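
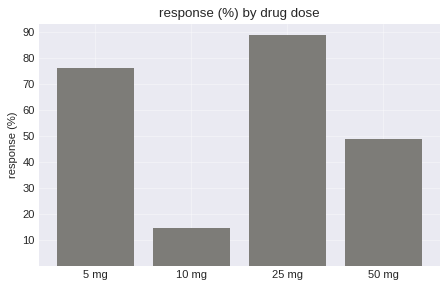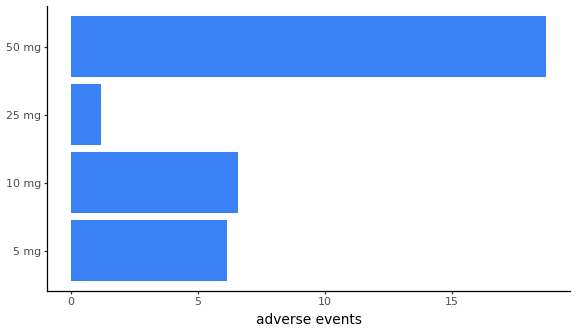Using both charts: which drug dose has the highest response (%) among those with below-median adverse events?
25 mg

Chart 2 median adverse events ≈ 6; below-median drug doses: 5 mg, 25 mg. Among those, 25 mg has the highest response (%) (≈ 90).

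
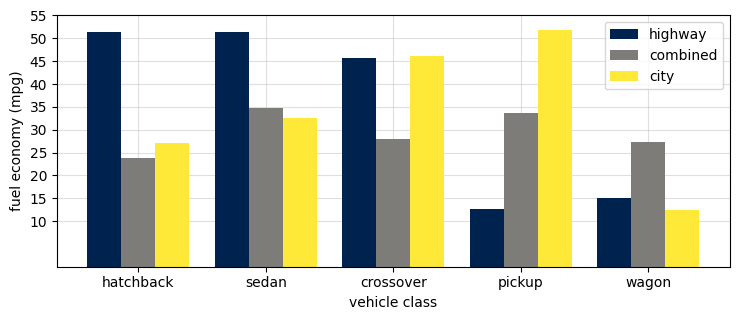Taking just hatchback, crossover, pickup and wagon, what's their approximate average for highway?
≈ 31

(50 + 45 + 15 + 15) / 4 ≈ 31.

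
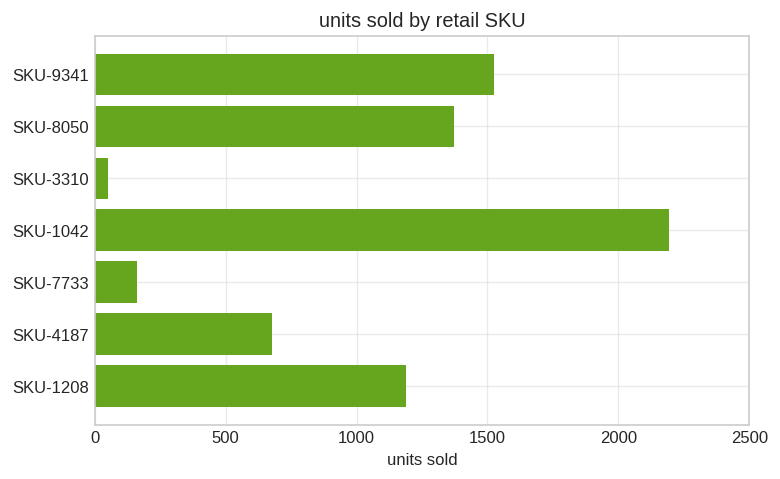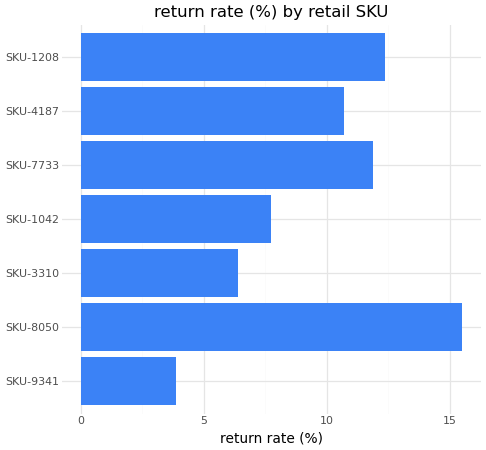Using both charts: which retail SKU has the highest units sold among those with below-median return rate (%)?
SKU-1042

Chart 2 median return rate (%) ≈ 10; below-median retail SKUs: SKU-9341, SKU-3310, SKU-1042. Among those, SKU-1042 has the highest units sold (≈ 2000).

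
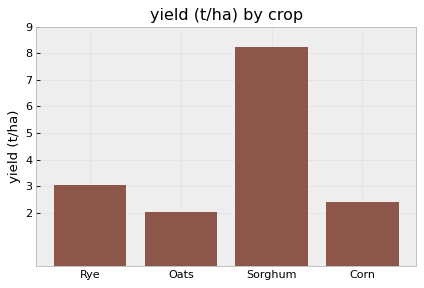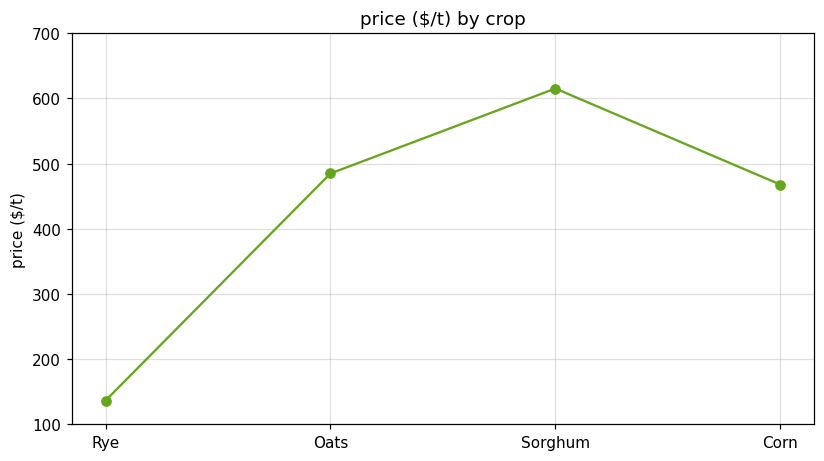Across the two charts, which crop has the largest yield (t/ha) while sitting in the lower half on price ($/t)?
Rye

Chart 2 median price ($/t) ≈ 500; below-median crops: Rye, Corn. Among those, Rye has the highest yield (t/ha) (≈ 3).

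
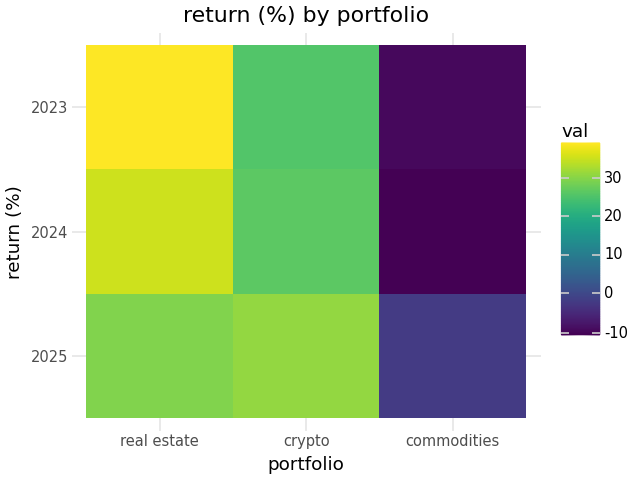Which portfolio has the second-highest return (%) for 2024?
Top 3 for 2024: real estate ≈ 35, crypto ≈ 25, commodities ≈ -10.

crypto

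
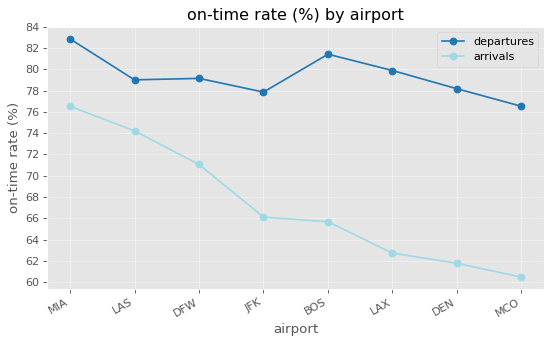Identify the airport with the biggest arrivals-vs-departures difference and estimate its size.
LAX: arrivals ≈ 62, departures ≈ 80 → gap ≈ 18. Next-largest (DEN) is only ≈ 16.

LAX, ≈ 18 %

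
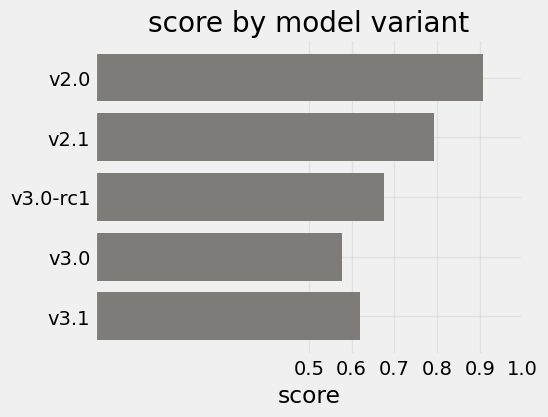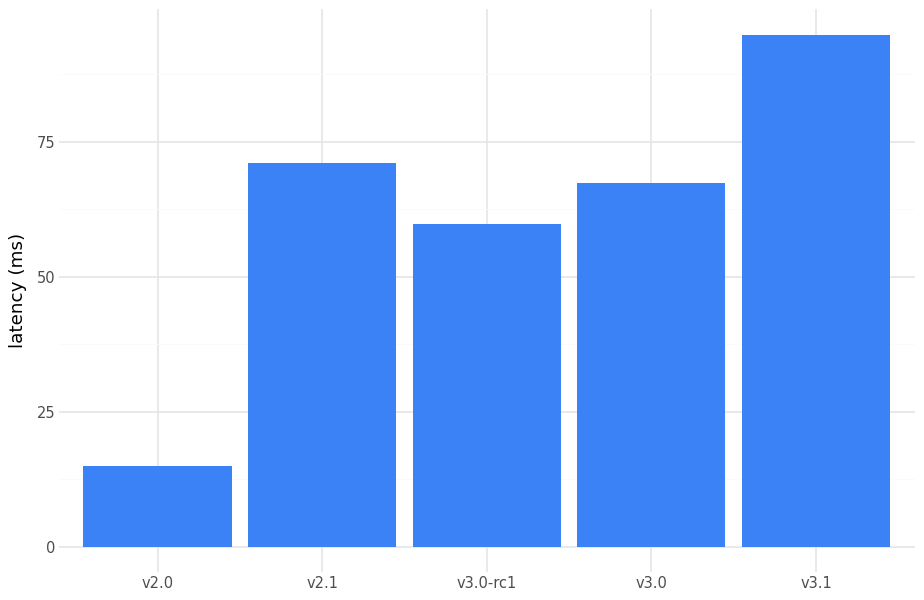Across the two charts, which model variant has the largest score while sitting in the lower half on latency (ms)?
v2.0

Chart 2 median latency (ms) ≈ 70; below-median model variants: v2.0, v3.0-rc1. Among those, v2.0 has the highest score (≈ 0.9).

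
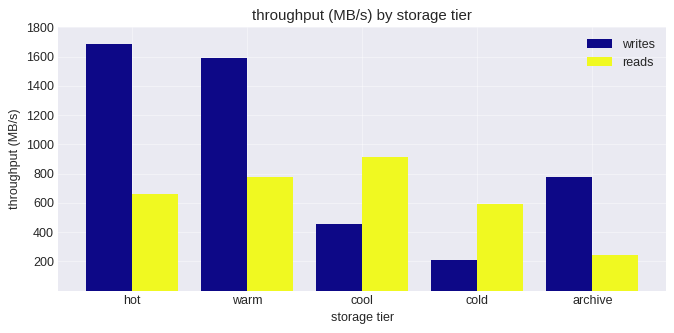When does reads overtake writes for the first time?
warm: reads ≈ 800 vs writes ≈ 1600 (not yet); cool: reads ≈ 1000 vs writes ≈ 400 (first crossover).

cool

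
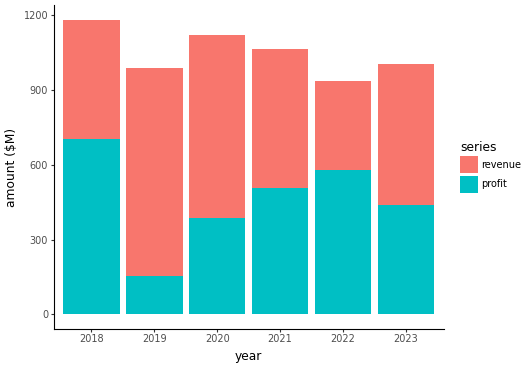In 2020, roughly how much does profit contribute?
profit top ≈ 400, bottom ≈ 0; segment ≈ 400.

≈ 400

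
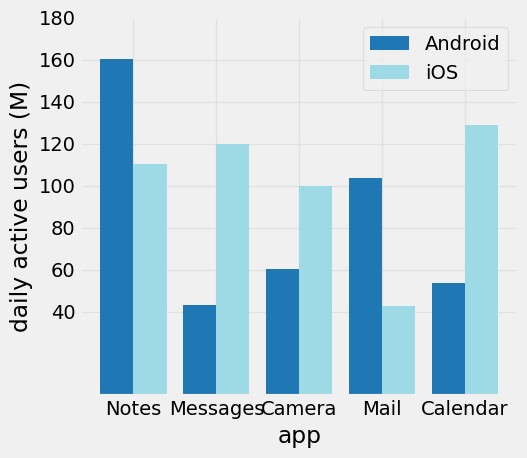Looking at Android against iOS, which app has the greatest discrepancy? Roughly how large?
Messages: Android ≈ 40, iOS ≈ 120 → gap ≈ 80. Next-largest (Calendar) is only ≈ 60.

Messages, ≈ 80 M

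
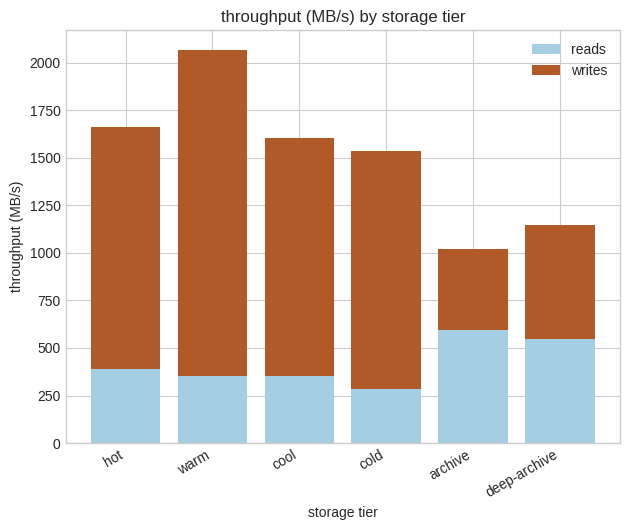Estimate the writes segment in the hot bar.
≈ 1200

writes top ≈ 1600, bottom ≈ 400; segment ≈ 1200.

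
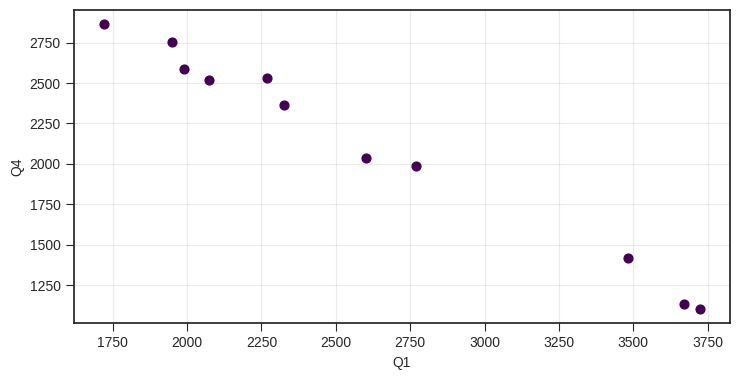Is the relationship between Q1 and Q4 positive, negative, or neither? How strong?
negative, strong

Points are negatively correlated; strong (|r| ≈ 1.0).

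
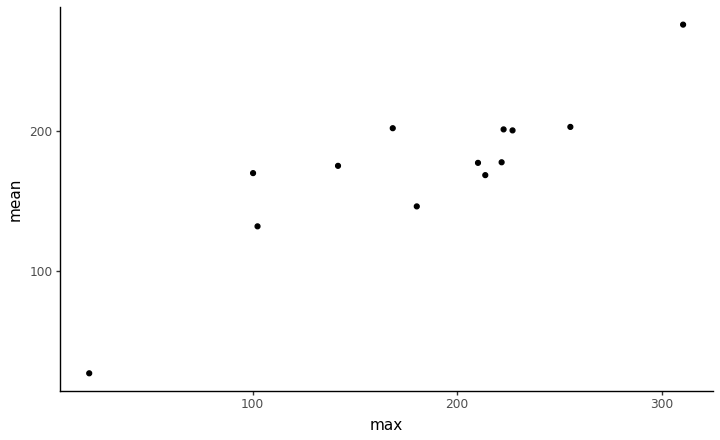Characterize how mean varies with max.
Points are positively correlated; strong (|r| ≈ 0.9).

positive, strong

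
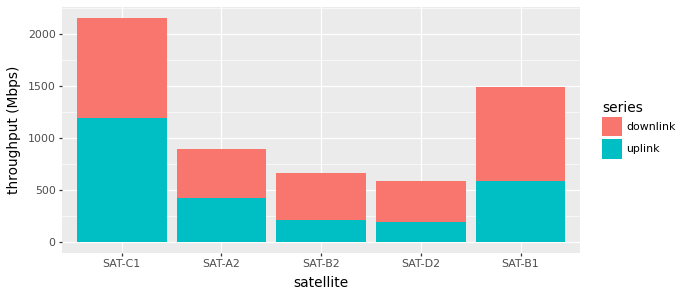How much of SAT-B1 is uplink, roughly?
uplink top ≈ 600, bottom ≈ 0; segment ≈ 600.

≈ 600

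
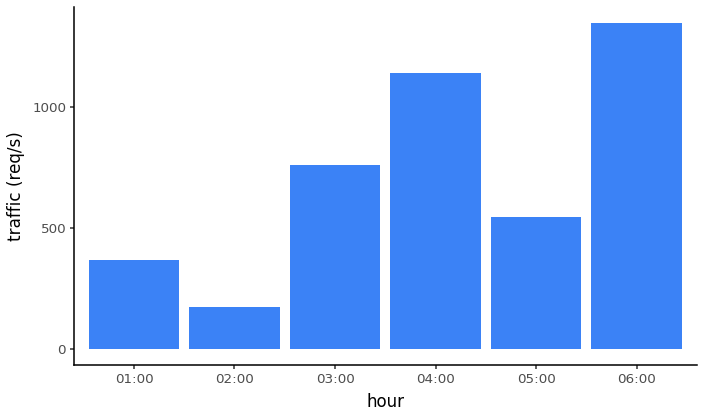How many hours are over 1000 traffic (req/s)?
2

Above 1000: 04:00, 06:00.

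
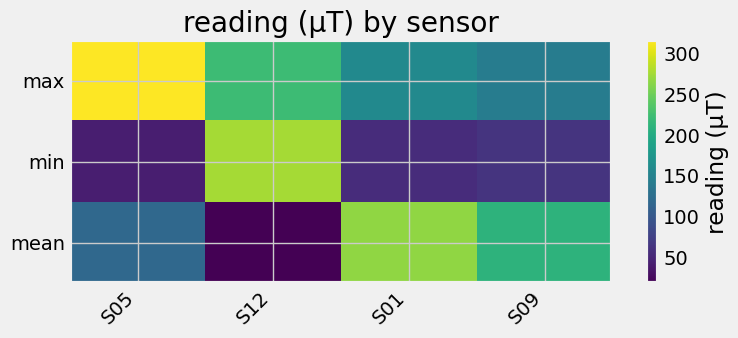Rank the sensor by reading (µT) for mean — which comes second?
S09

Top 3 for mean: S01 ≈ 275, S09 ≈ 200, S05 ≈ 125.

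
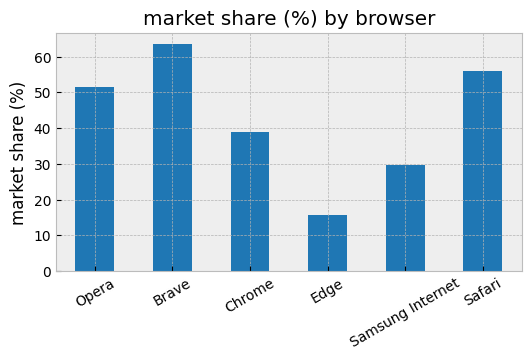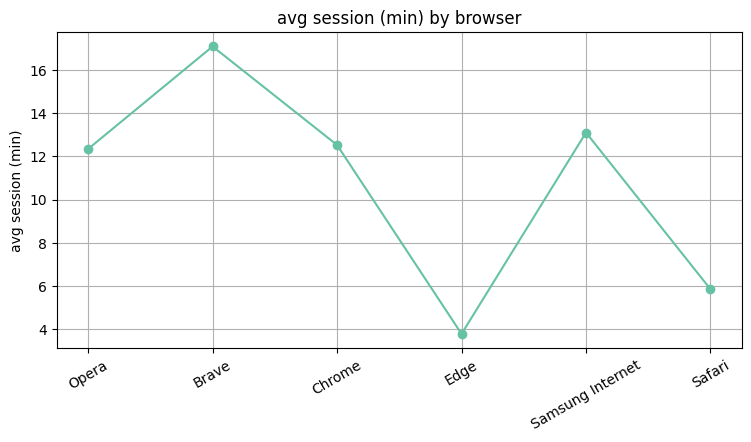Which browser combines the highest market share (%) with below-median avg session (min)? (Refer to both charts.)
Safari

Chart 2 median avg session (min) ≈ 12; below-median browsers: Opera, Edge, Safari. Among those, Safari has the highest market share (%) (≈ 60).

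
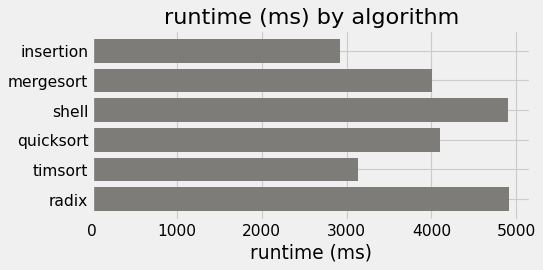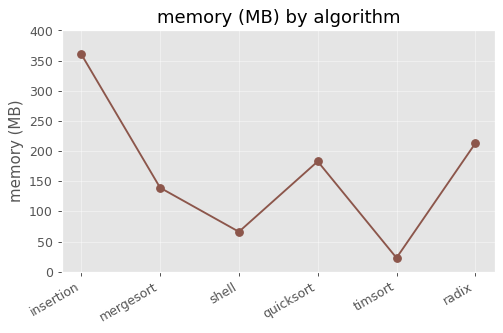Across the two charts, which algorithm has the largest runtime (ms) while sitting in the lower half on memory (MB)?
shell

Chart 2 median memory (MB) ≈ 150; below-median algorithms: mergesort, shell, timsort. Among those, shell has the highest runtime (ms) (≈ 5000).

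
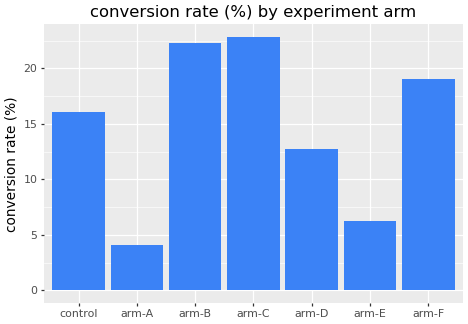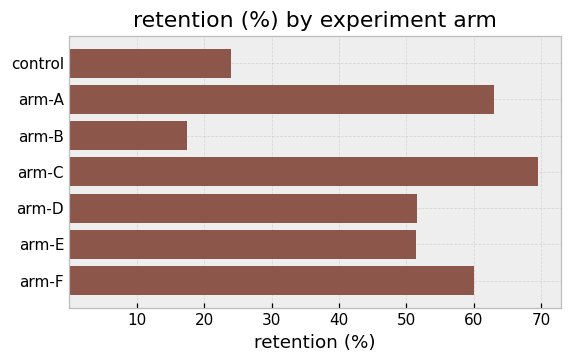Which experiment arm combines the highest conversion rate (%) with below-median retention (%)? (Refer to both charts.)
arm-B

Chart 2 median retention (%) ≈ 50; below-median experiment arms: control, arm-B, arm-E. Among those, arm-B has the highest conversion rate (%) (≈ 20).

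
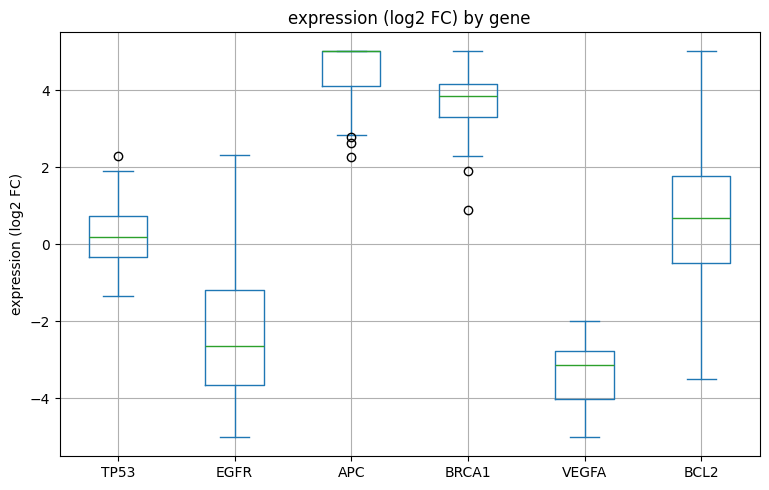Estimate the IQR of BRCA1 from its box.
≈ 1

Q3 ≈ 4, Q1 ≈ 3; IQR ≈ 1.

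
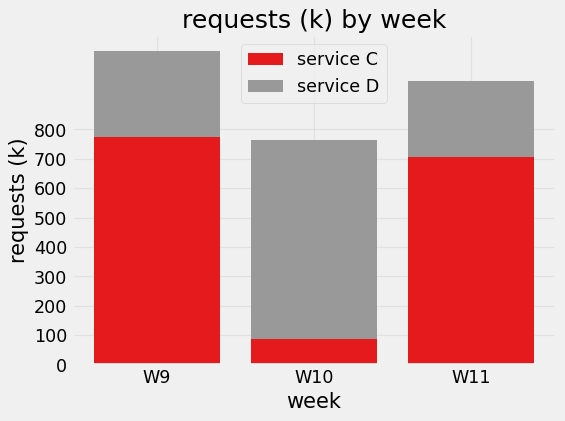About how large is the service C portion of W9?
service C top ≈ 800, bottom ≈ 0; segment ≈ 800.

≈ 800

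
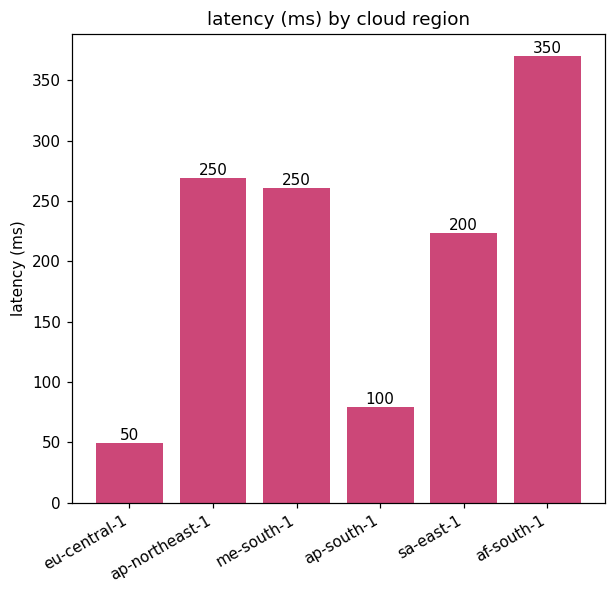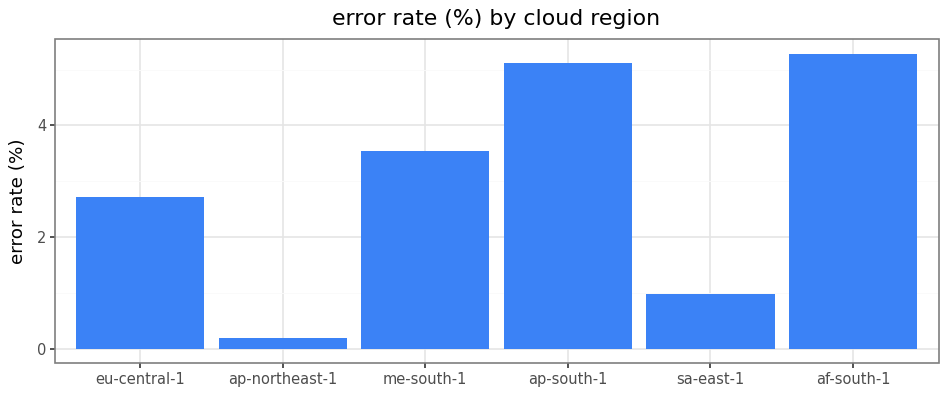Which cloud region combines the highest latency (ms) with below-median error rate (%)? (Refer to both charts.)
Chart 2 median error rate (%) ≈ 3; below-median cloud regions: eu-central-1, ap-northeast-1, sa-east-1. Among those, ap-northeast-1 has the highest latency (ms) (≈ 250).

ap-northeast-1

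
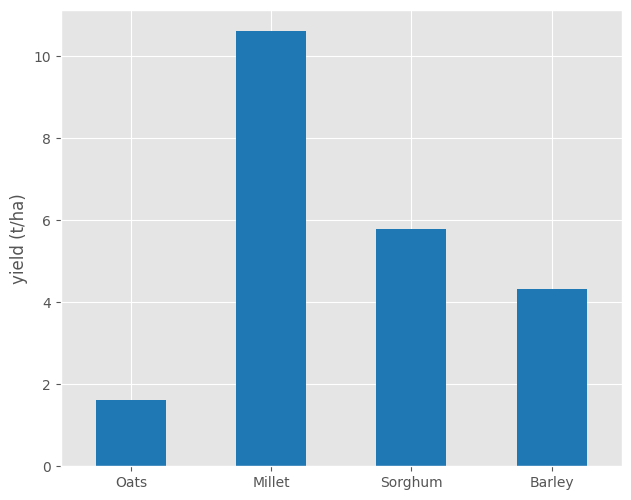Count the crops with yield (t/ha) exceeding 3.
Above 3: Millet, Sorghum, Barley.

3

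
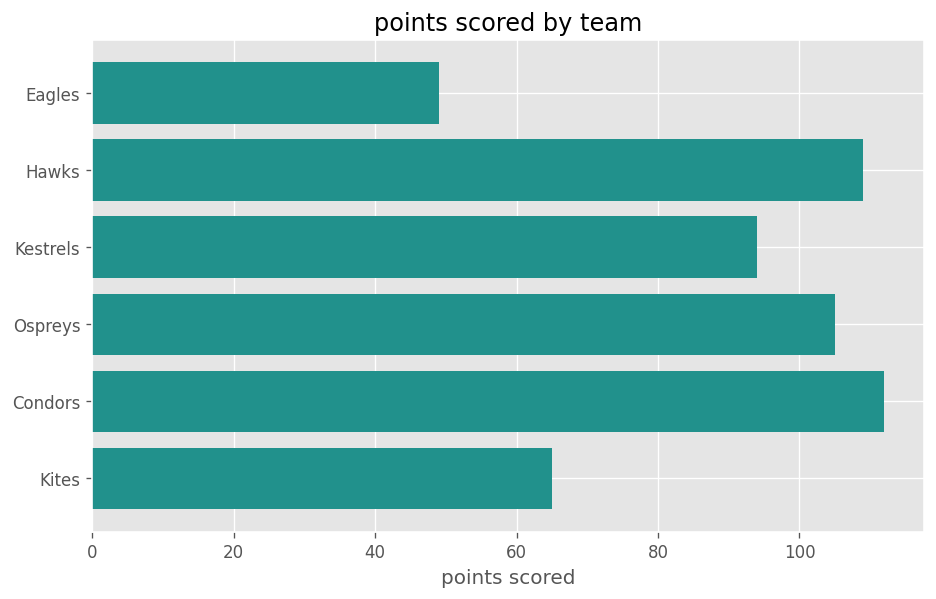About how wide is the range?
≈ 60

Max Condors ≈ 110, min Eagles ≈ 50; range ≈ 60.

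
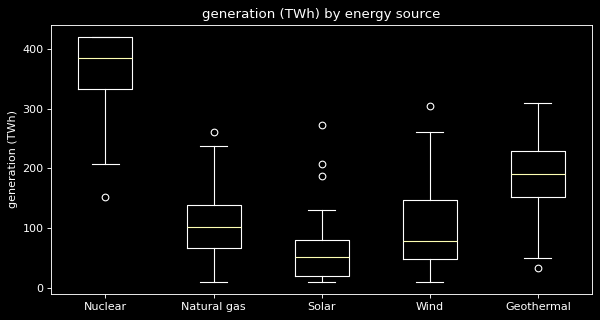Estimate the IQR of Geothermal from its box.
Q3 ≈ 225, Q1 ≈ 150; IQR ≈ 75.

≈ 75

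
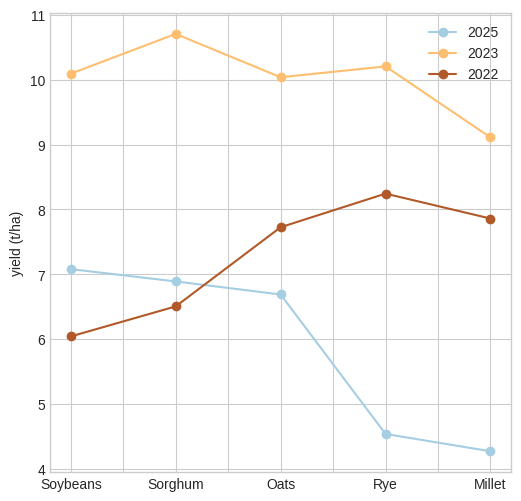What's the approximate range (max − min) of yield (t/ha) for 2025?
≈ 3

Max Soybeans ≈ 7, min Millet ≈ 4; range ≈ 3.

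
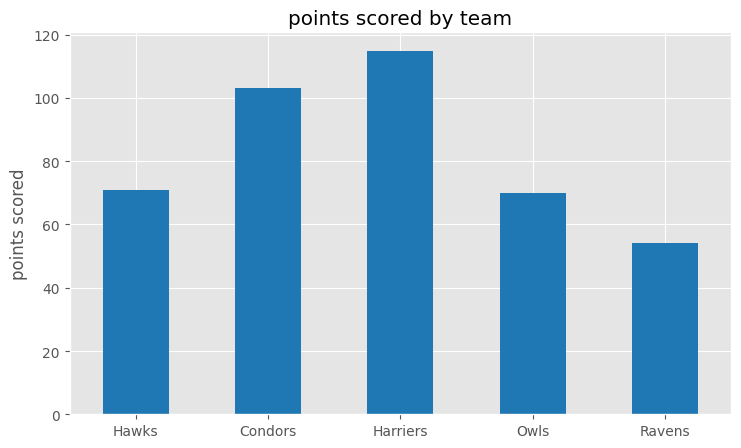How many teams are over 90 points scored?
2

Above 90: Condors, Harriers.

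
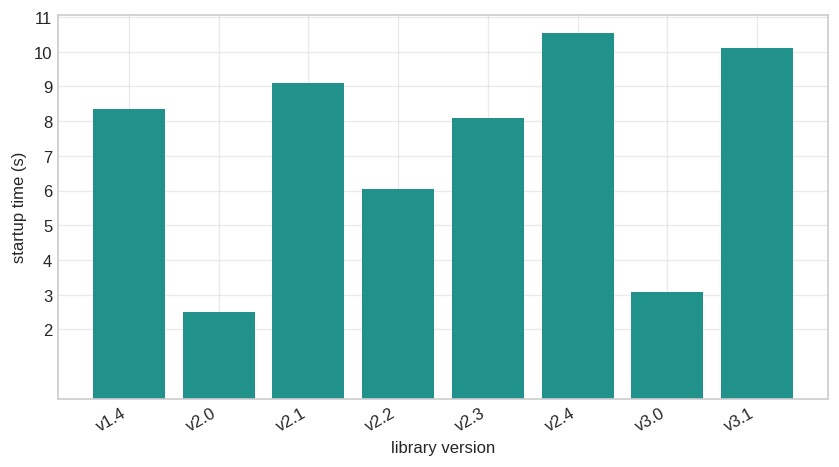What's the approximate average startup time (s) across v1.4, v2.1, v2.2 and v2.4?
(8 + 9 + 6 + 11) / 4 ≈ 8.

≈ 8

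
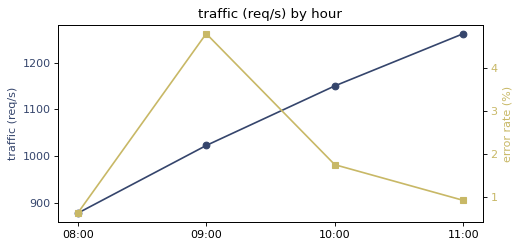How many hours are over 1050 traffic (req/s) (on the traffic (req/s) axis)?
Above 1050: 10:00, 11:00.

2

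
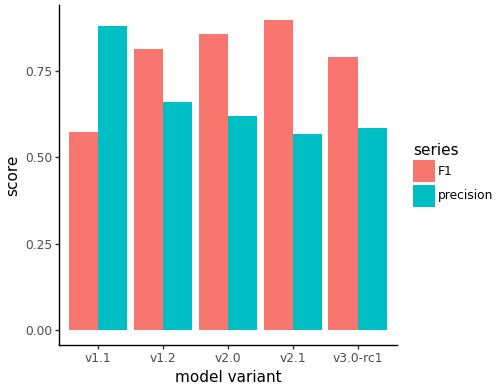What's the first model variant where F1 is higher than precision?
v1.2

v1.1: F1 ≈ 0.6 vs precision ≈ 0.9 (not yet); v1.2: F1 ≈ 0.8 vs precision ≈ 0.7 (first crossover).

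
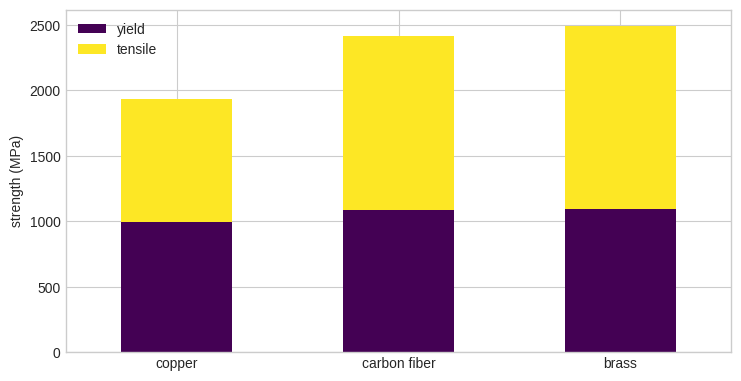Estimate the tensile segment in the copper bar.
≈ 1000

tensile top ≈ 2000, bottom ≈ 1000; segment ≈ 1000.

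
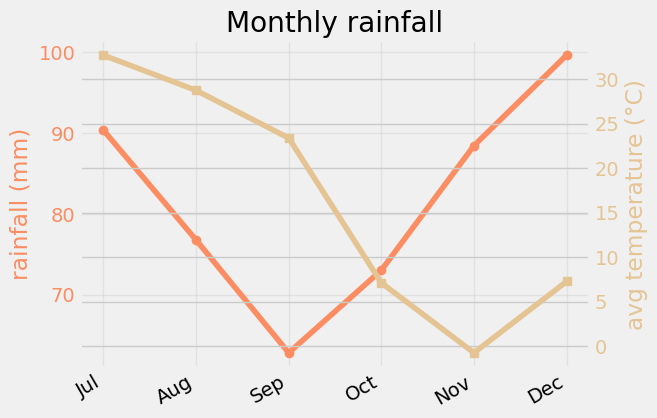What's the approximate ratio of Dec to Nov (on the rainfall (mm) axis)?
Dec ≈ 100, Nov ≈ 90; 100/90 ≈ 1.11.

≈ 1.11×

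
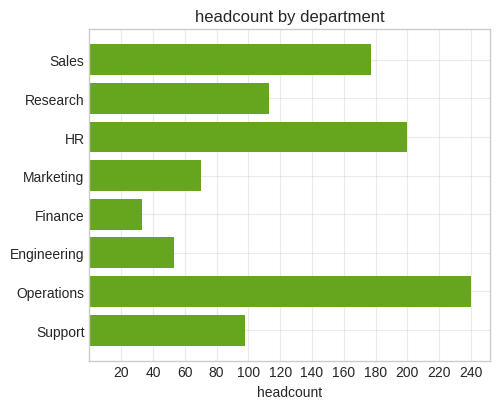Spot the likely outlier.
Operations

Operations ≈ 240; the rest sit between ≈ 40 and ≈ 200.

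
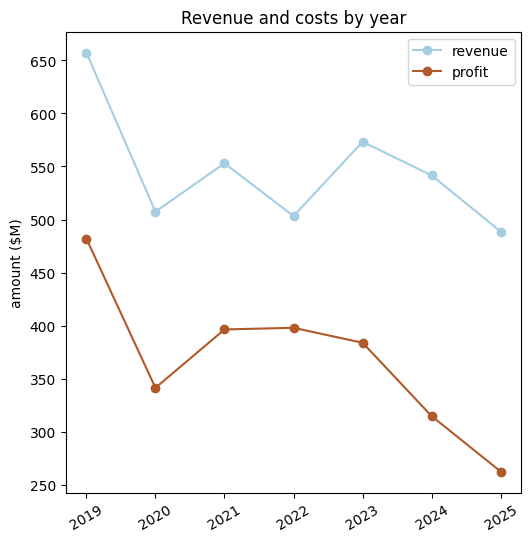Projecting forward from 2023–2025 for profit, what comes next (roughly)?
≈ 175

Last three: 400, 300, 250 → slope ≈ -75/step → next ≈ 175.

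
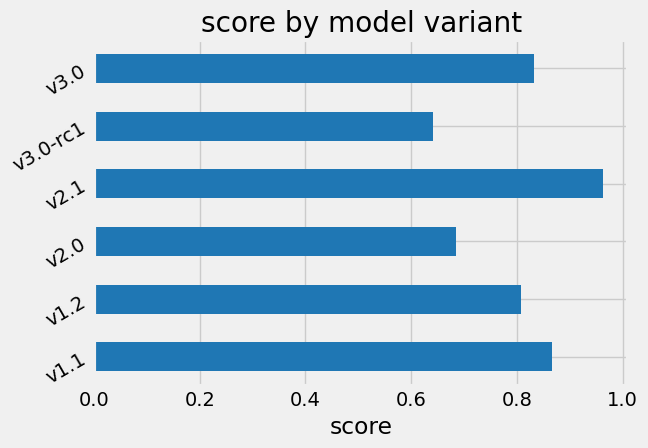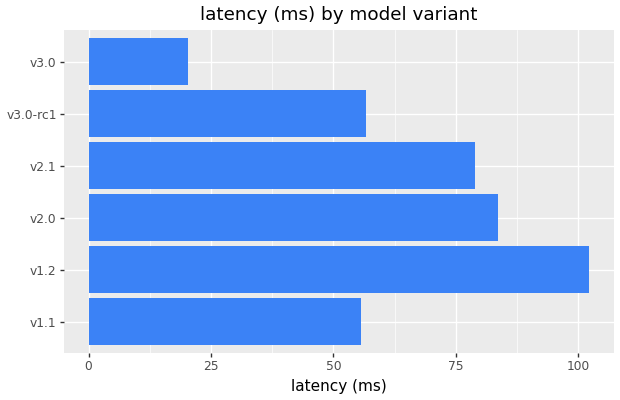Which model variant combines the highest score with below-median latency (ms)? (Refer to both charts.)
Chart 2 median latency (ms) ≈ 70; below-median model variants: v1.1, v3.0-rc1, v3.0. Among those, v1.1 has the highest score (≈ 0.9).

v1.1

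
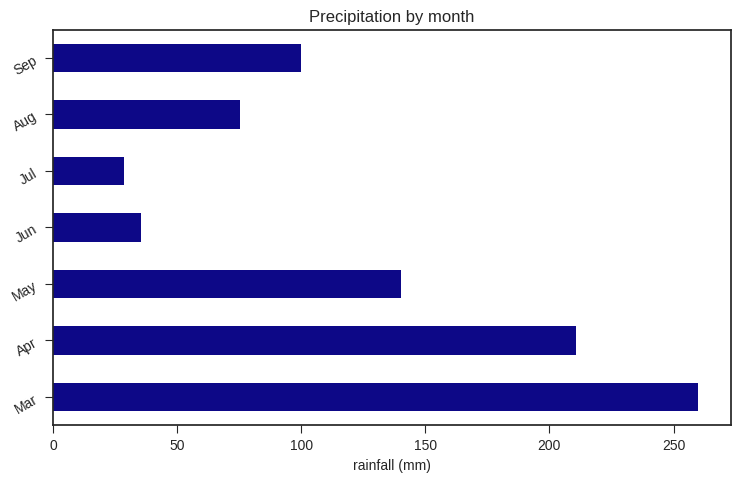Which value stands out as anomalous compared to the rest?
Mar

Mar ≈ 250; the rest sit between ≈ 25 and ≈ 200.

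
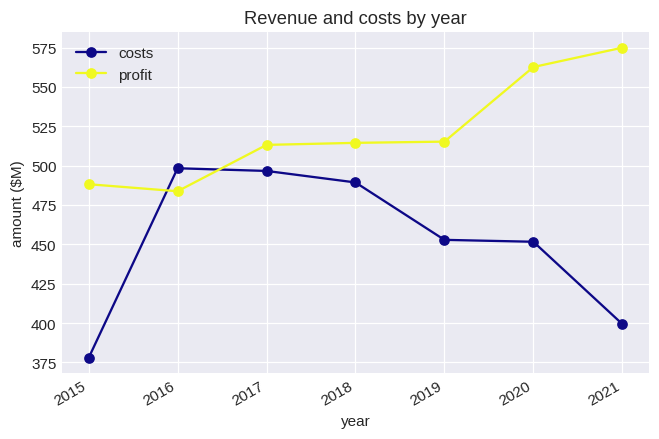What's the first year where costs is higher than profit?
2015: costs ≈ 380 vs profit ≈ 480 (not yet); 2016: costs ≈ 500 vs profit ≈ 480 (first crossover).

2016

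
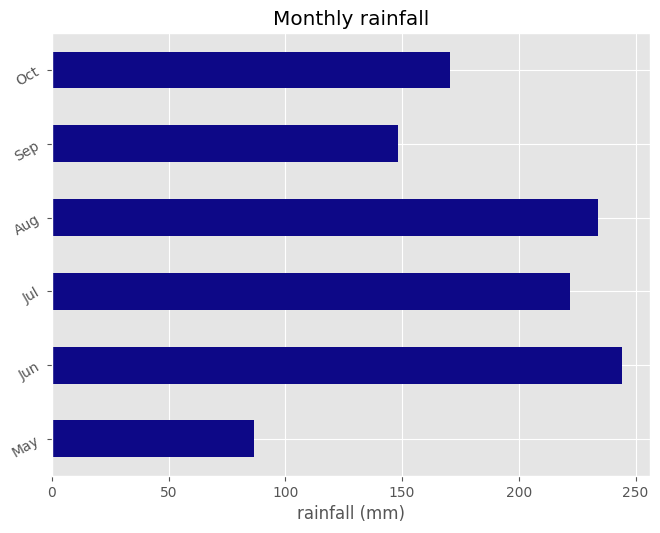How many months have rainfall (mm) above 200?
Above 200: Jun, Jul, Aug.

3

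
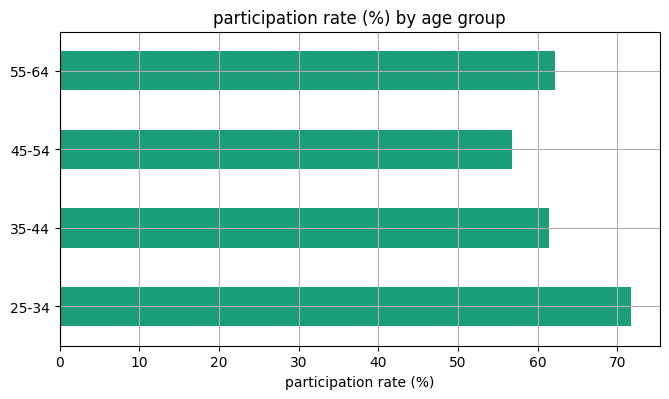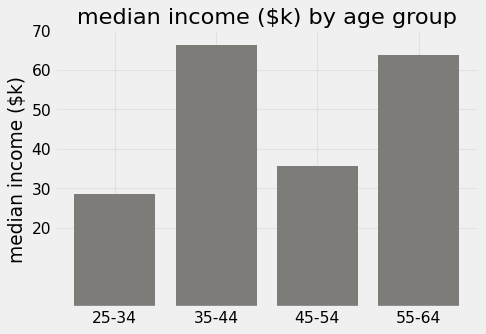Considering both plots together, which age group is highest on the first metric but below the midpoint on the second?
25-34

Chart 2 median median income ($k) ≈ 50; below-median age groups: 25-34, 45-54. Among those, 25-34 has the highest participation rate (%) (≈ 70).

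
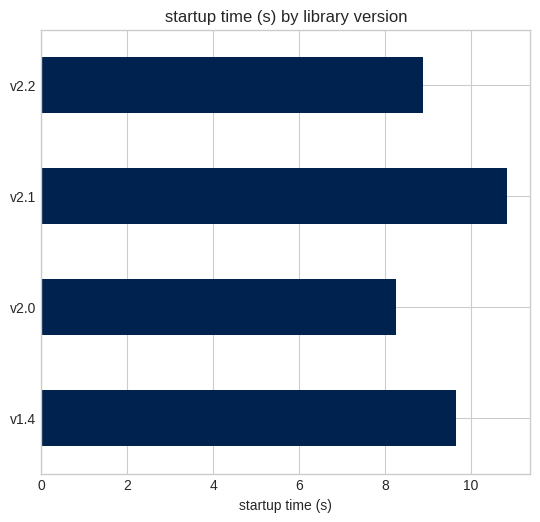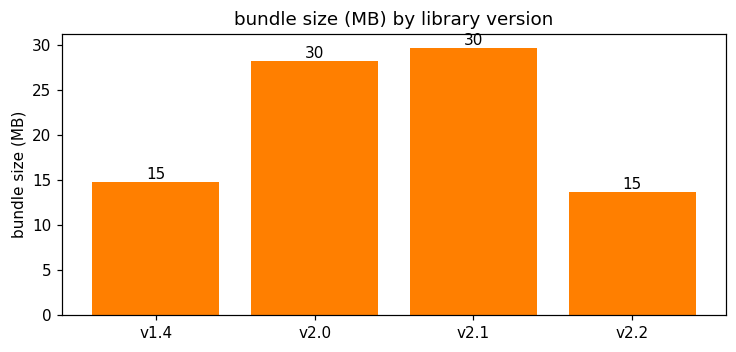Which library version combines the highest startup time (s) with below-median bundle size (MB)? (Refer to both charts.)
Chart 2 median bundle size (MB) ≈ 20; below-median library versions: v1.4, v2.2. Among those, v1.4 has the highest startup time (s) (≈ 10).

v1.4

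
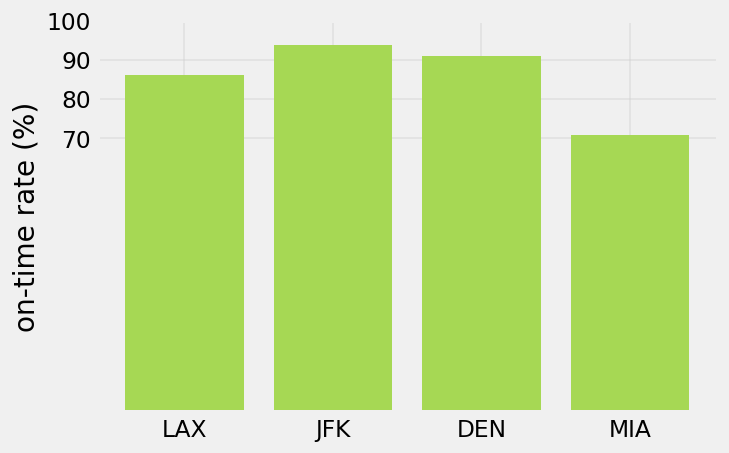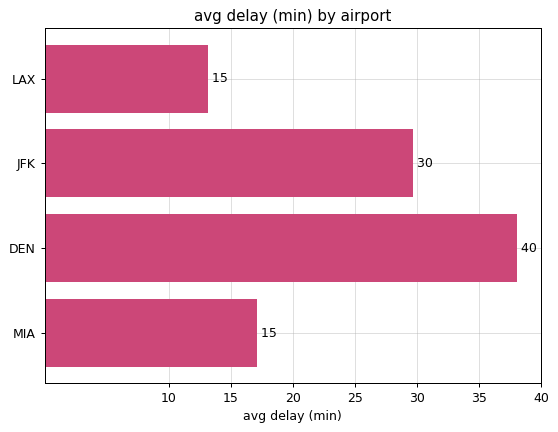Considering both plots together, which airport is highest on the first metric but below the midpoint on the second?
LAX

Chart 2 median avg delay (min) ≈ 25; below-median airports: LAX, MIA. Among those, LAX has the highest on-time rate (%) (≈ 90).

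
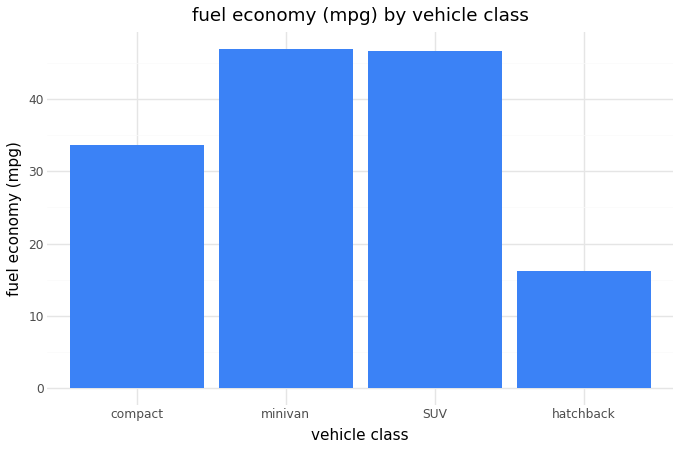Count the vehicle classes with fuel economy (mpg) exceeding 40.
2

Above 40: minivan, SUV.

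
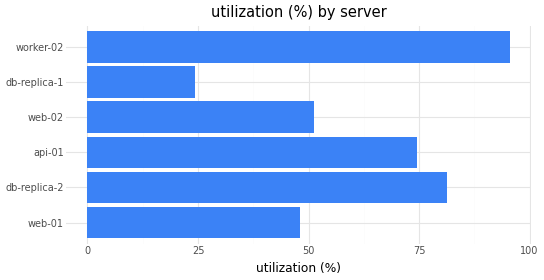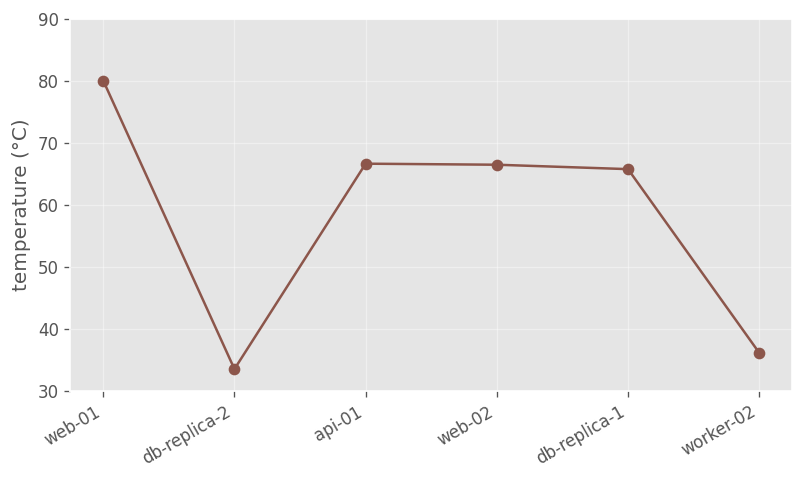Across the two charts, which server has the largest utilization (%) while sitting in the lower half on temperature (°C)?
Chart 2 median temperature (°C) ≈ 70; below-median servers: db-replica-2, db-replica-1, worker-02. Among those, worker-02 has the highest utilization (%) (≈ 100).

worker-02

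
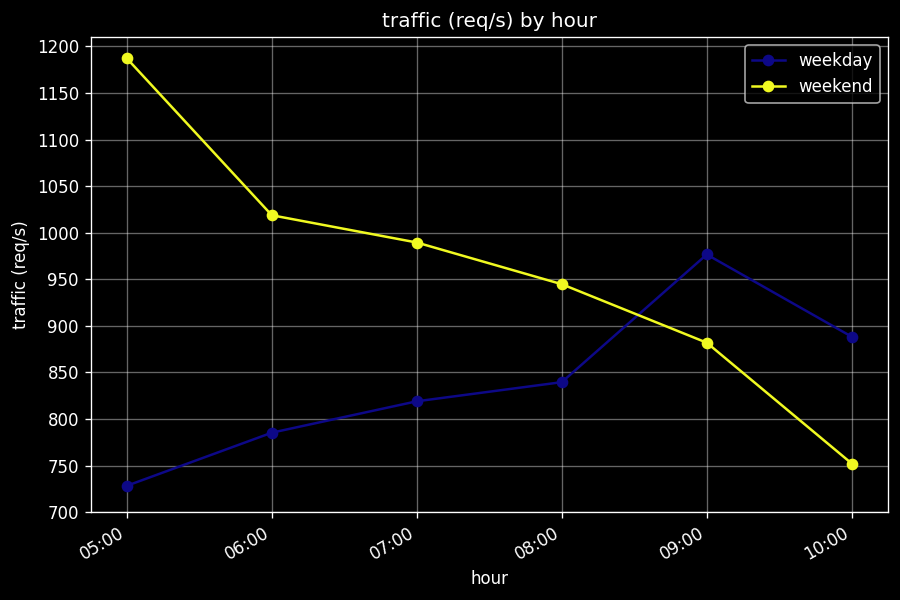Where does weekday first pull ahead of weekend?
08:00: weekday ≈ 850 vs weekend ≈ 950 (not yet); 09:00: weekday ≈ 1000 vs weekend ≈ 900 (first crossover).

09:00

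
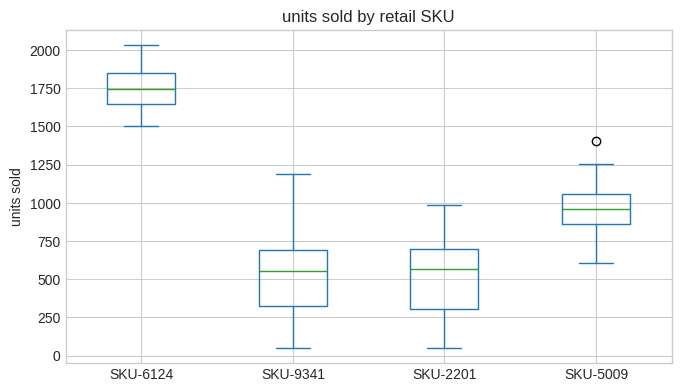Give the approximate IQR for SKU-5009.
Q3 ≈ 1000, Q1 ≈ 800; IQR ≈ 200.

≈ 200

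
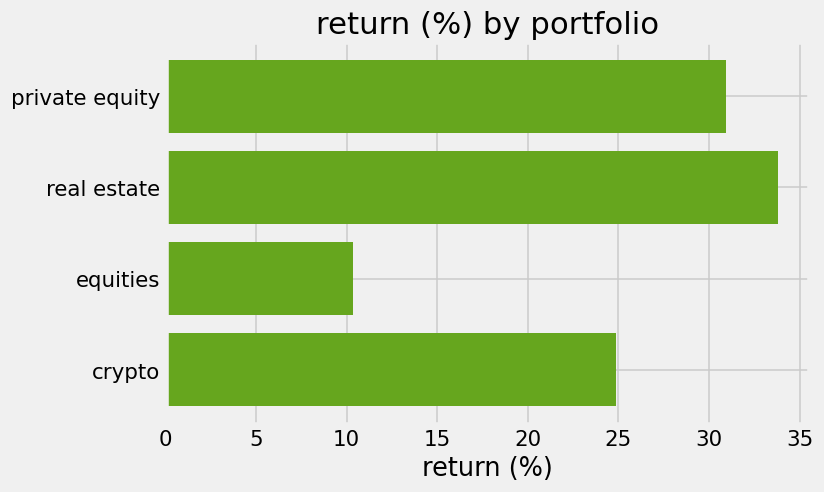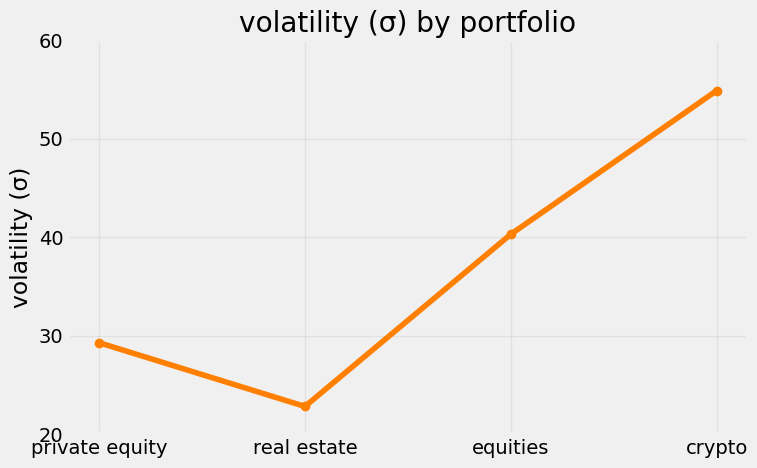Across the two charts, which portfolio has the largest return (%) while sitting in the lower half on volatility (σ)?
real estate

Chart 2 median volatility (σ) ≈ 30; below-median portfolios: private equity, real estate. Among those, real estate has the highest return (%) (≈ 35).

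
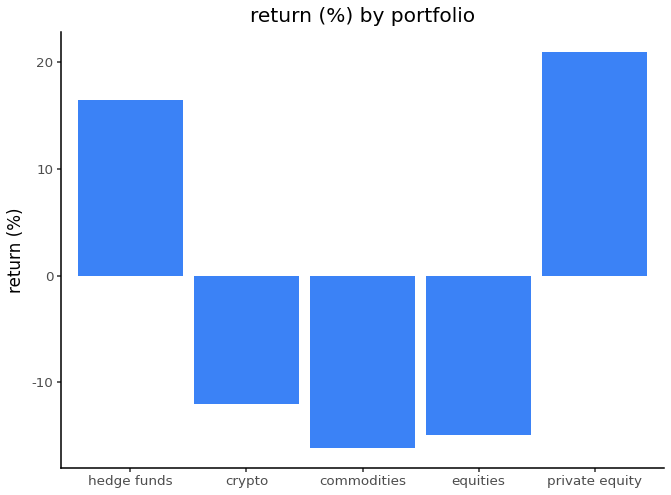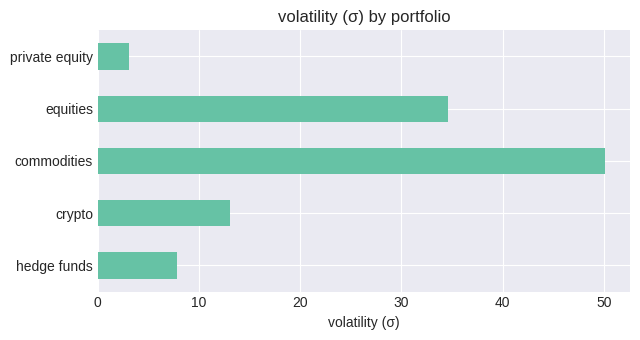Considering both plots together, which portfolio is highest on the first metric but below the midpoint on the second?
private equity

Chart 2 median volatility (σ) ≈ 15; below-median portfolios: hedge funds, private equity. Among those, private equity has the highest return (%) (≈ 20).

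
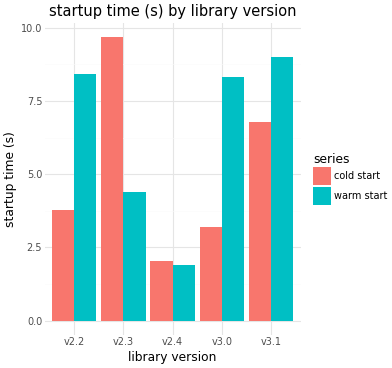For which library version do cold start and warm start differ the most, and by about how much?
v2.3, ≈ 6 s

v2.3: cold start ≈ 10, warm start ≈ 4 → gap ≈ 6. Next-largest (v3.0) is only ≈ 5.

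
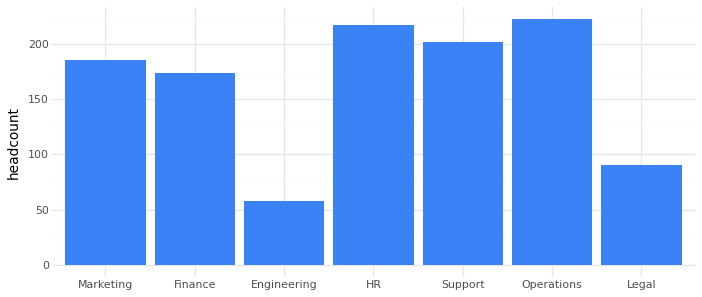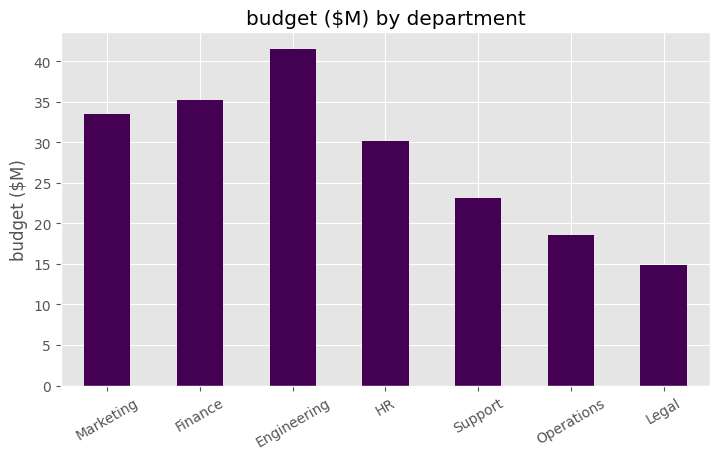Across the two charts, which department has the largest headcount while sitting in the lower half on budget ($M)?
Operations

Chart 2 median budget ($M) ≈ 30; below-median departments: Support, Operations, Legal. Among those, Operations has the highest headcount (≈ 225).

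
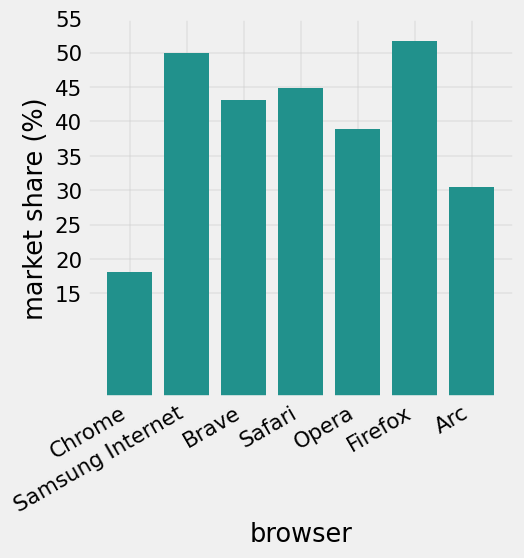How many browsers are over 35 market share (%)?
Above 35: Samsung Internet, Brave, Safari, Opera, Firefox.

5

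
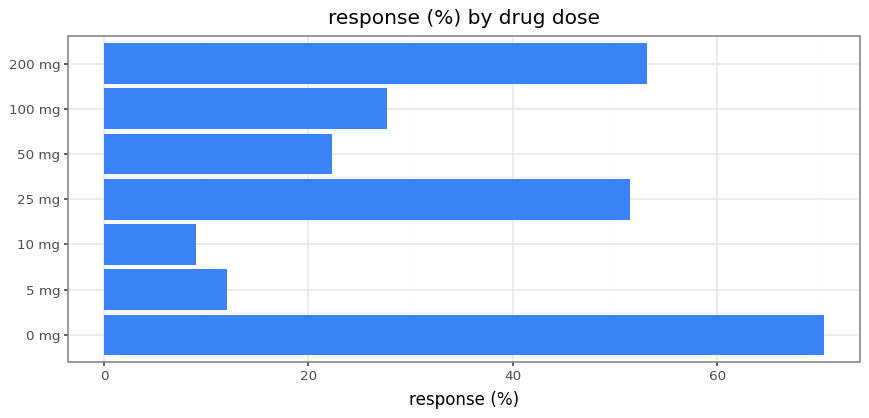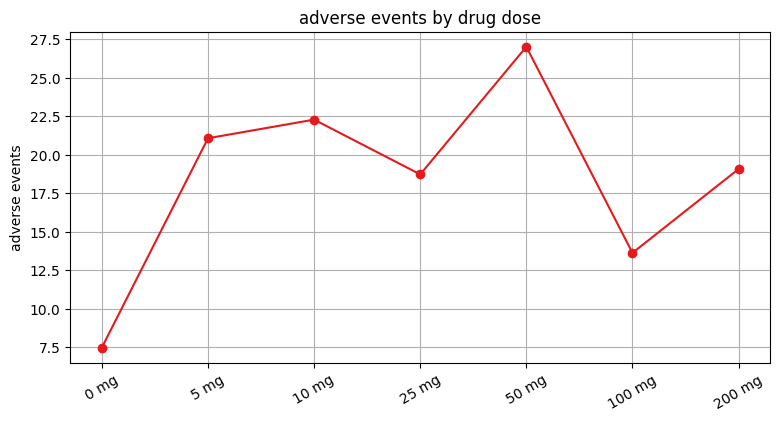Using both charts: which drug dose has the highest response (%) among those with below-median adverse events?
0 mg

Chart 2 median adverse events ≈ 20; below-median drug doses: 0 mg, 25 mg, 100 mg. Among those, 0 mg has the highest response (%) (≈ 70).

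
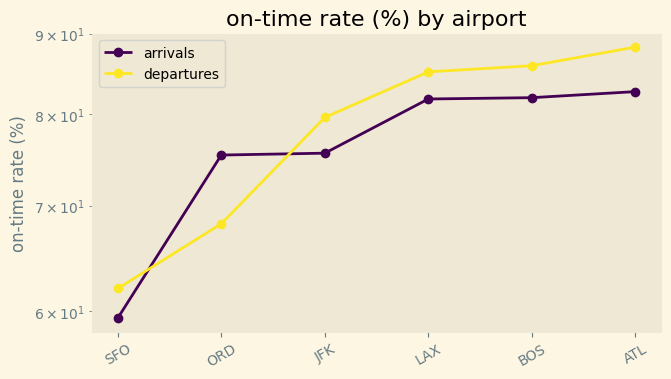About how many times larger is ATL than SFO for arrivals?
ATL ≈ 85, SFO ≈ 60; 85/60 ≈ 1.42.

≈ 1.42×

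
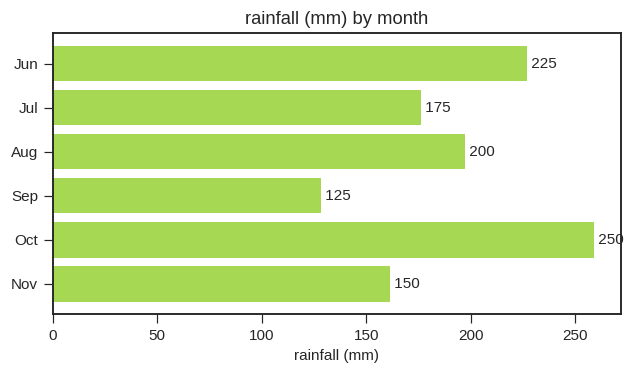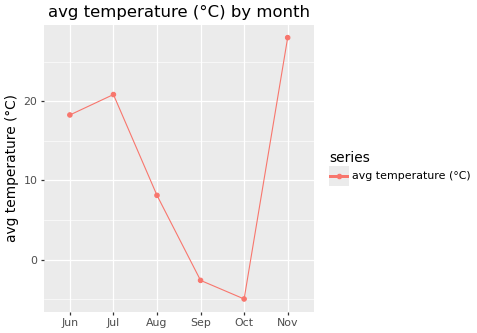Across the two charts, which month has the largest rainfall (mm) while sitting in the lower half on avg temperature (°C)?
Oct

Chart 2 median avg temperature (°C) ≈ 15; below-median months: Aug, Sep, Oct. Among those, Oct has the highest rainfall (mm) (≈ 250).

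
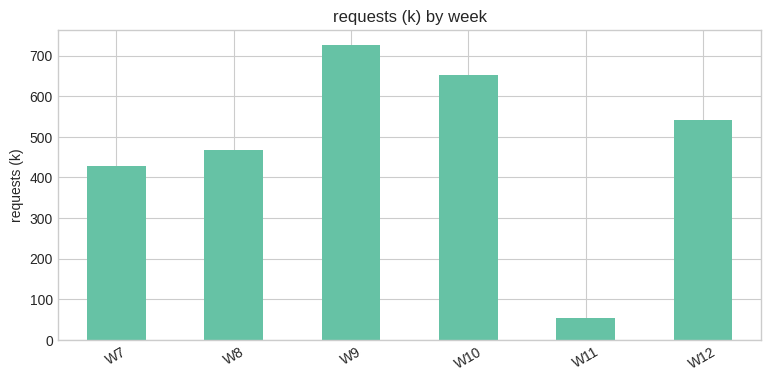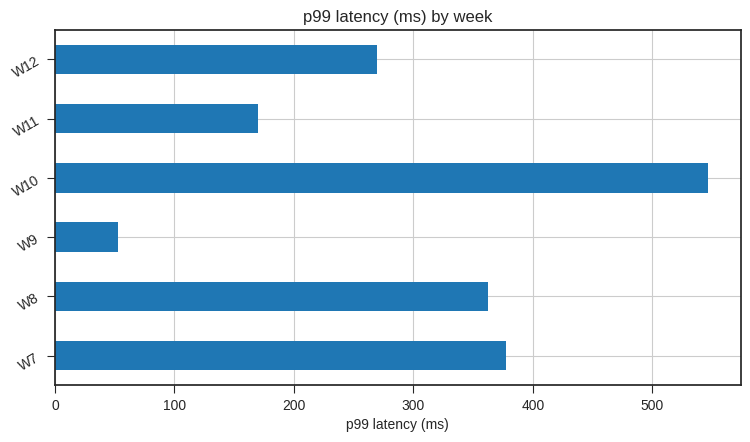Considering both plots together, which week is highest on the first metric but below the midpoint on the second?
Chart 2 median p99 latency (ms) ≈ 300; below-median weeks: W9, W11, W12. Among those, W9 has the highest requests (k) (≈ 700).

W9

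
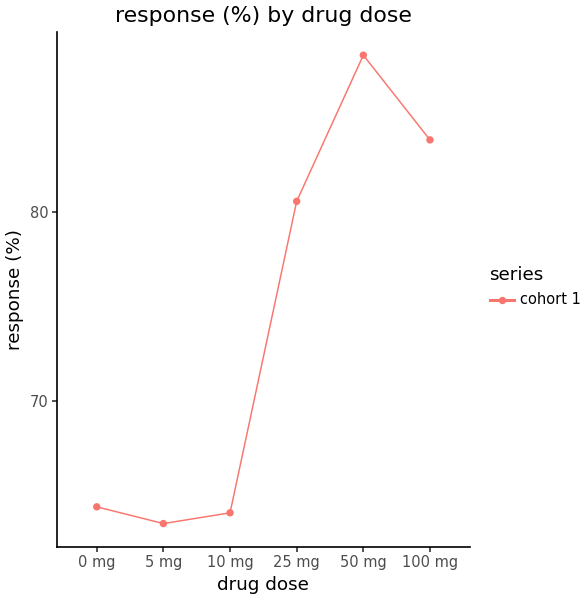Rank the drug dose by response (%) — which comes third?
Top 4: 50 mg ≈ 90, 100 mg ≈ 85, 25 mg ≈ 80, 0 mg ≈ 65.

25 mg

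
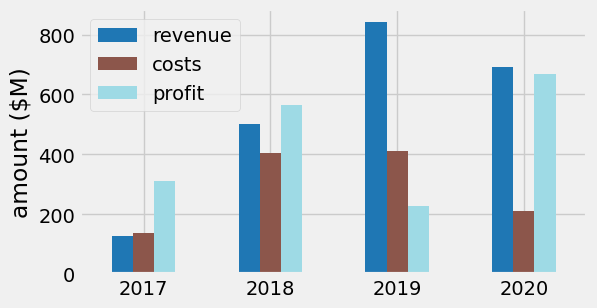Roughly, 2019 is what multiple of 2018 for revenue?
≈ 1.6×

2019 ≈ 800, 2018 ≈ 500; 800/500 ≈ 1.6.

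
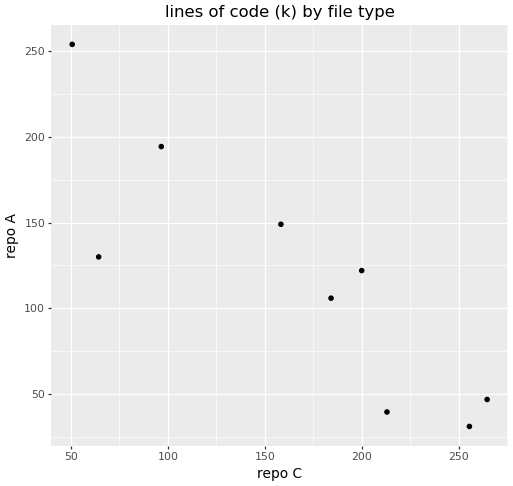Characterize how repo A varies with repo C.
negative, strong

Points are negatively correlated; strong (|r| ≈ 0.9).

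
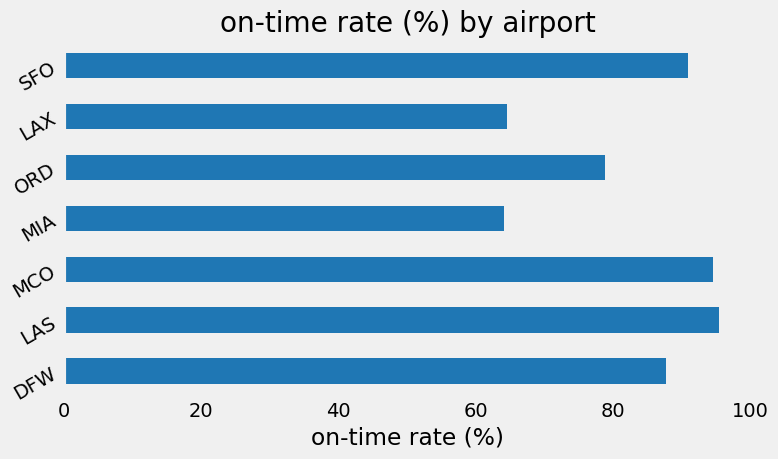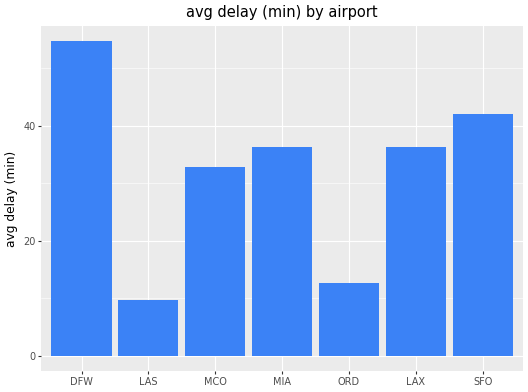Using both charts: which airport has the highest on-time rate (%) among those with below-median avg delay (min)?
LAS

Chart 2 median avg delay (min) ≈ 40; below-median airports: LAS, MCO, ORD. Among those, LAS has the highest on-time rate (%) (≈ 100).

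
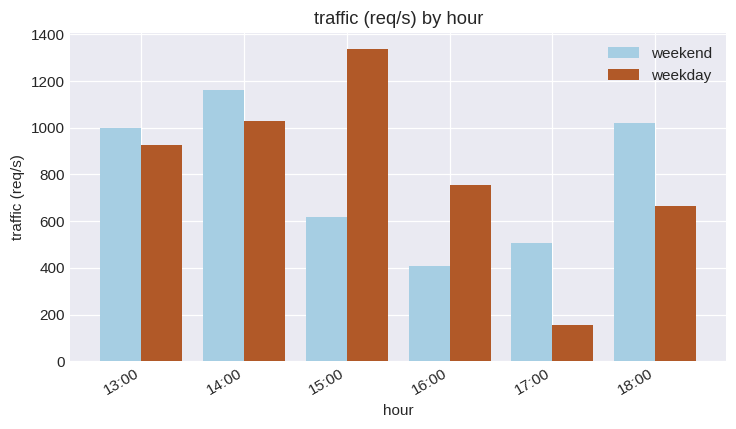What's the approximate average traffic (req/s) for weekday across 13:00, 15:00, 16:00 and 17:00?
(1000 + 1400 + 800 + 200) / 4 ≈ 850.

≈ 850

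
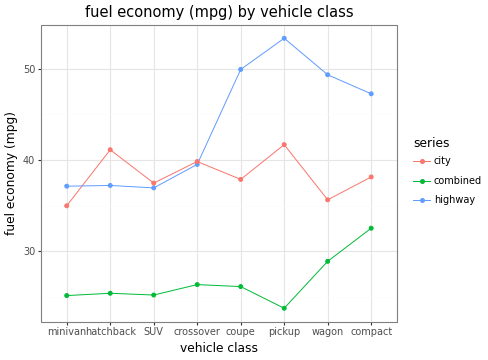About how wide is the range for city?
Max pickup ≈ 40, min minivan ≈ 35; range ≈ 5.

≈ 5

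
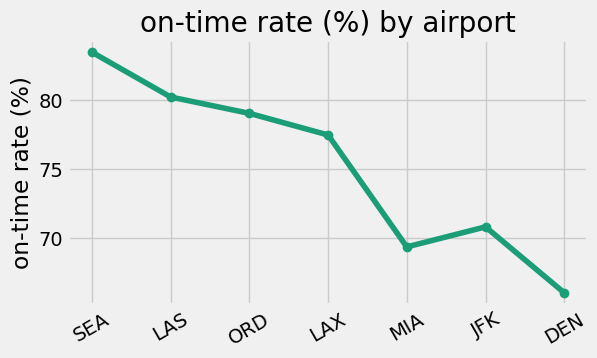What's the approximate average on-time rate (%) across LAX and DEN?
≈ 72

(78 + 66) / 2 ≈ 72.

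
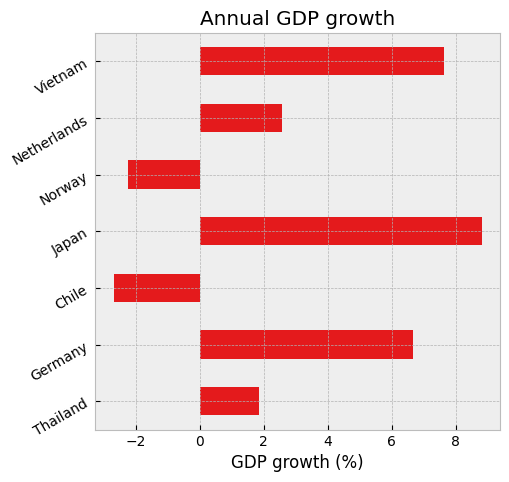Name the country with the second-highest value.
Vietnam

Top 3: Japan ≈ 9, Vietnam ≈ 8, Germany ≈ 7.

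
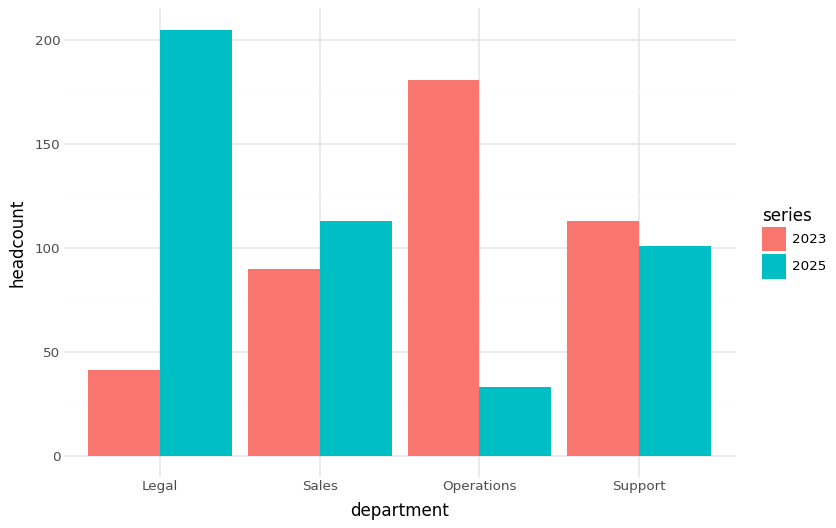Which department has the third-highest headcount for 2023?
Sales

Top 4 for 2023: Operations ≈ 180, Support ≈ 120, Sales ≈ 80, Legal ≈ 40.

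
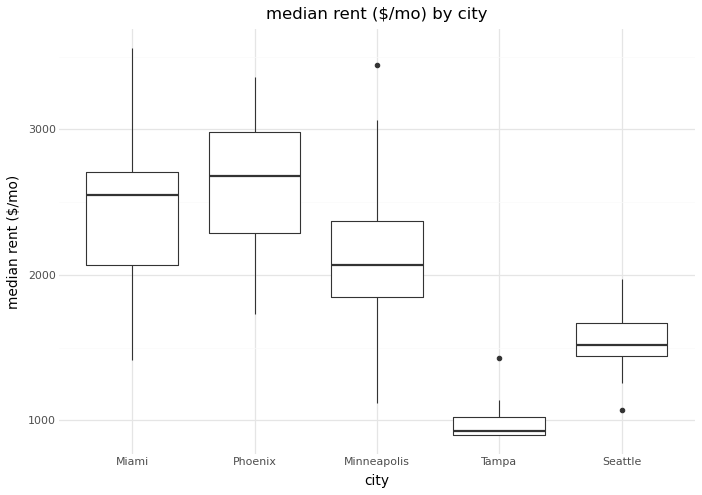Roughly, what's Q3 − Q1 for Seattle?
≈ 200

Q3 ≈ 1600, Q1 ≈ 1400; IQR ≈ 200.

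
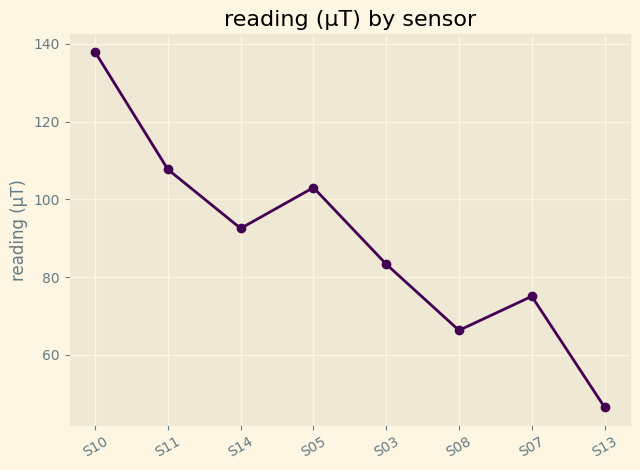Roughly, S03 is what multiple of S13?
S03 ≈ 80, S13 ≈ 50; 80/50 ≈ 1.6.

≈ 1.6×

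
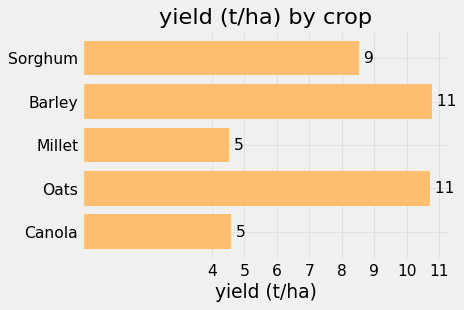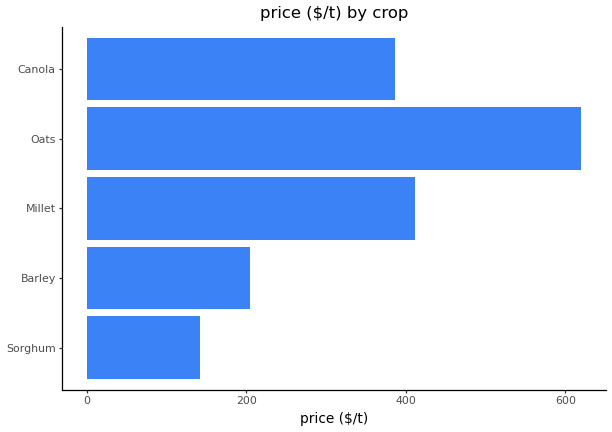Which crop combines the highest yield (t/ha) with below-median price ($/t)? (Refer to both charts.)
Chart 2 median price ($/t) ≈ 400; below-median crops: Sorghum, Barley. Among those, Barley has the highest yield (t/ha) (≈ 11).

Barley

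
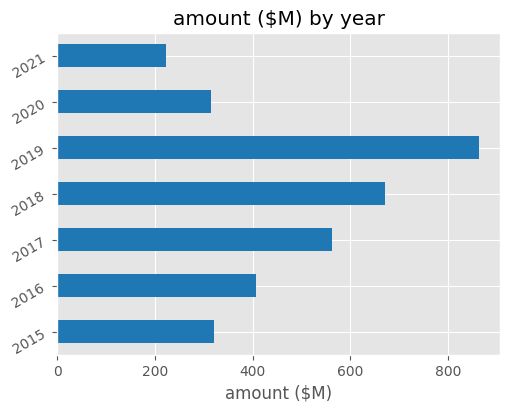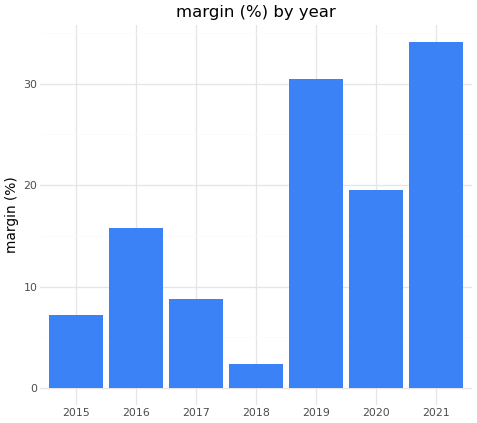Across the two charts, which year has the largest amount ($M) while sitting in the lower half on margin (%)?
Chart 2 median margin (%) ≈ 15; below-median years: 2015, 2017, 2018. Among those, 2018 has the highest amount ($M) (≈ 700).

2018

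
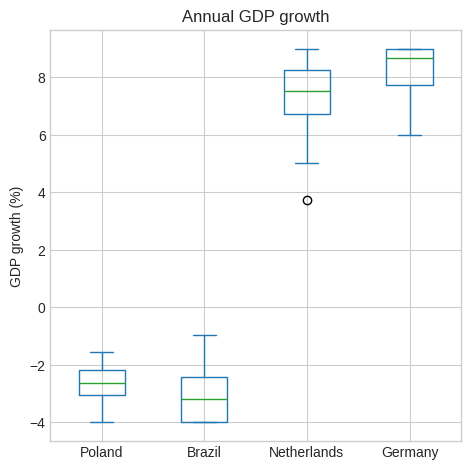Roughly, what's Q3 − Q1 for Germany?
≈ 1

Q3 ≈ 9, Q1 ≈ 8; IQR ≈ 1.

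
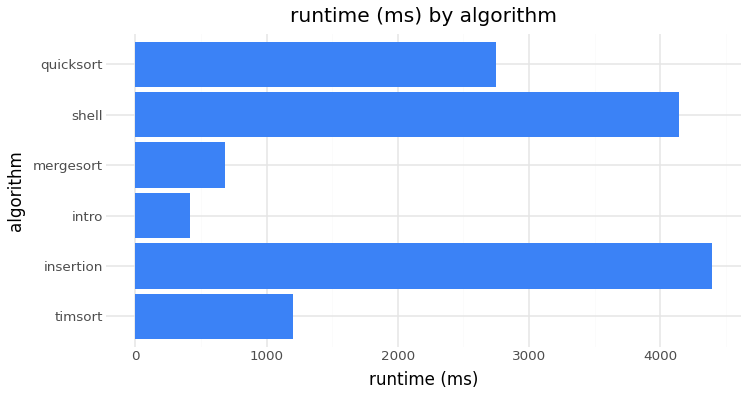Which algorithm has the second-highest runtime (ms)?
shell

Top 3: insertion ≈ 4500, shell ≈ 4000, quicksort ≈ 3000.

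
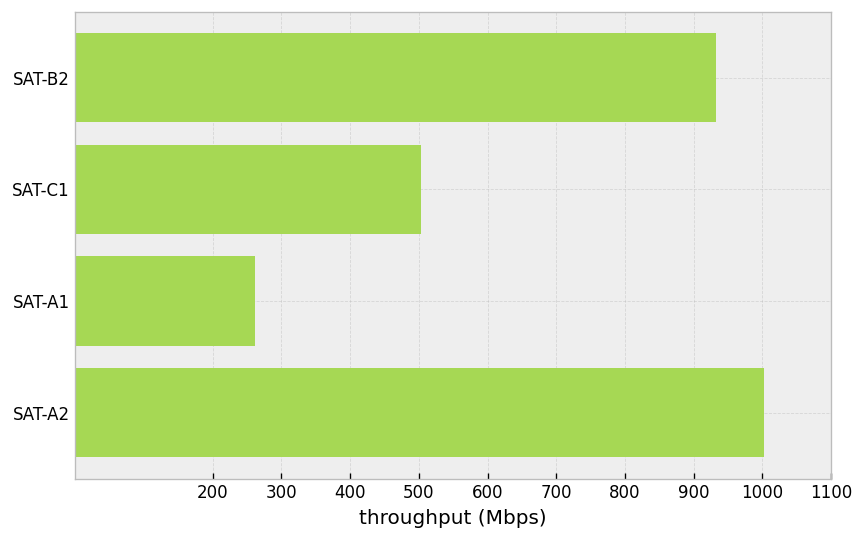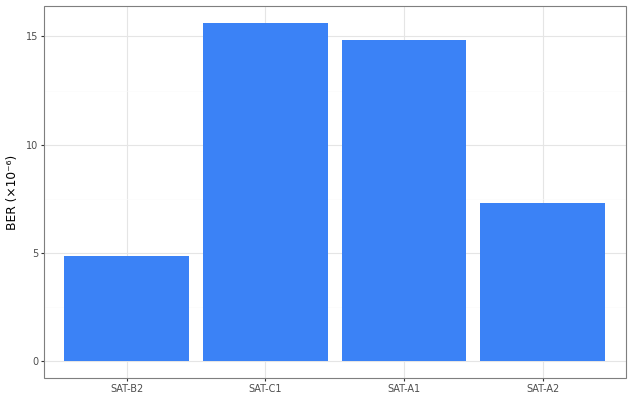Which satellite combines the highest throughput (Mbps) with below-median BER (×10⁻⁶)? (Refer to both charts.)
SAT-A2

Chart 2 median BER (×10⁻⁶) ≈ 12; below-median satellites: SAT-B2, SAT-A2. Among those, SAT-A2 has the highest throughput (Mbps) (≈ 1000).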